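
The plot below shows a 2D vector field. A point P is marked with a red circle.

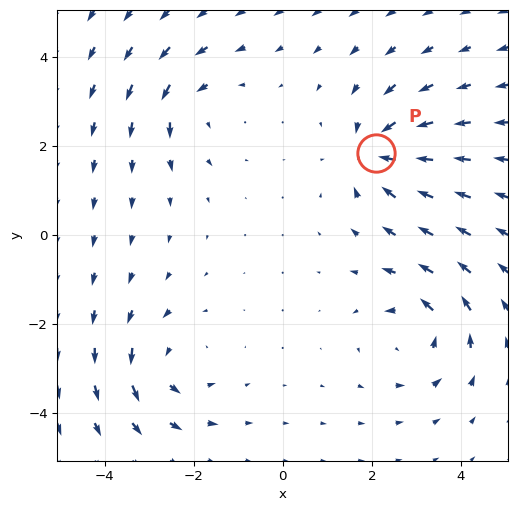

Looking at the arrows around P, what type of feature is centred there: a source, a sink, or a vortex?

At P (2.1, 1.8) the arrows converge inward. Divergence about -7, curl ≈0 — negative divergence with near-zero curl is a sink.

sink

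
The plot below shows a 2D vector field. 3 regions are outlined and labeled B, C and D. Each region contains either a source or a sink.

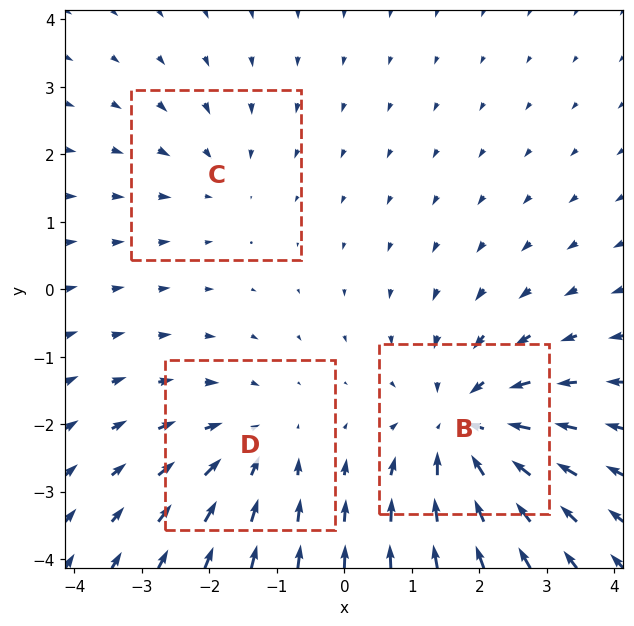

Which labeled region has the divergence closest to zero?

C

Divergence at each region's feature centre — B: about -5, C: about -2, D: about -3. Region C is closest to zero.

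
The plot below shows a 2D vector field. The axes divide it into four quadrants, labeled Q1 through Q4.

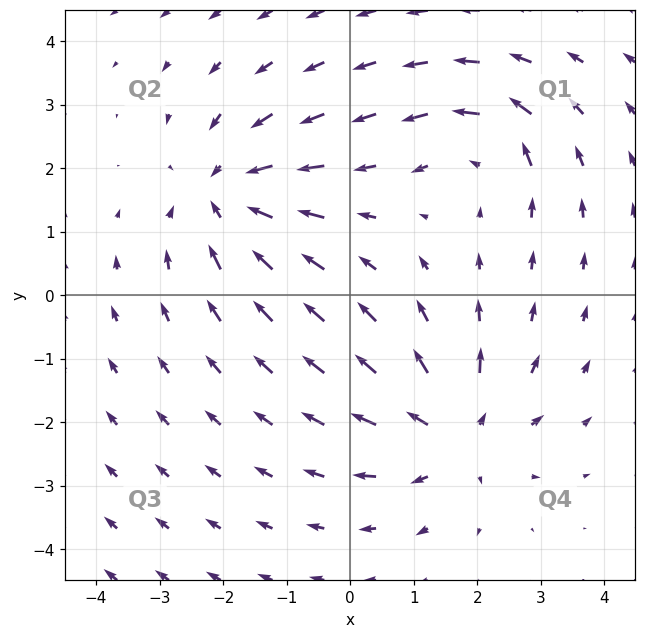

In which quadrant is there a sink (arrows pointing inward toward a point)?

The sink sits at approximately (-2.0, 1.6), which lies in quadrant Q2. The divergence there is about -5, negative as expected for a sink.

Q2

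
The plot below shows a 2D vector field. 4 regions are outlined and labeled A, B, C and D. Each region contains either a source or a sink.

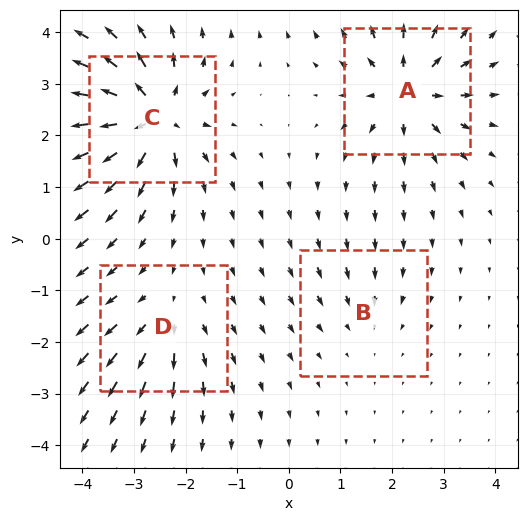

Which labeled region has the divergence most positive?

C

Divergence at each region's feature centre — A: about +7, B: about -2, C: about +9, D: about +4. Region C is most positive.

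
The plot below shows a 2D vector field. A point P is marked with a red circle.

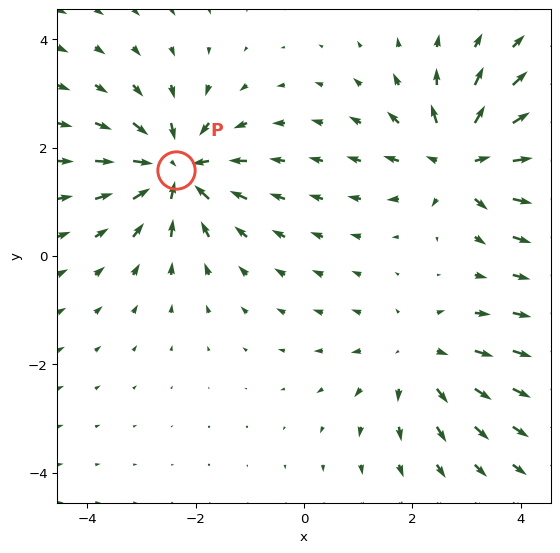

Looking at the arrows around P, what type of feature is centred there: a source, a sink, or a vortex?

At P (-2.4, 1.6) the arrows converge inward. Divergence about -5, curl ≈0 — negative divergence with near-zero curl is a sink.

sink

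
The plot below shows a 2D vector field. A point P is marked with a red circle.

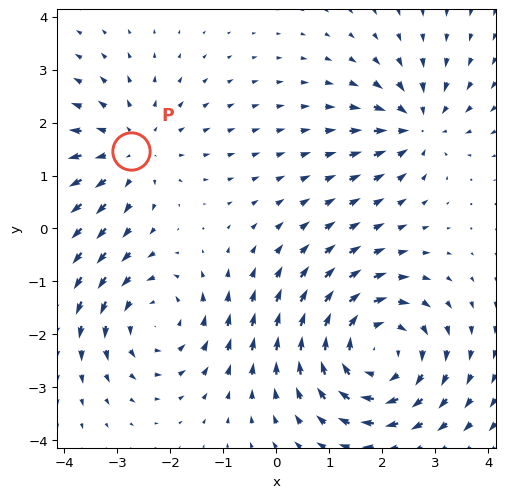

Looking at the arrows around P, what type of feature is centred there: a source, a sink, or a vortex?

source

At P (-2.7, 1.5) the arrows spread outward. Divergence about +3, curl ≈0 — positive divergence with near-zero curl is a source.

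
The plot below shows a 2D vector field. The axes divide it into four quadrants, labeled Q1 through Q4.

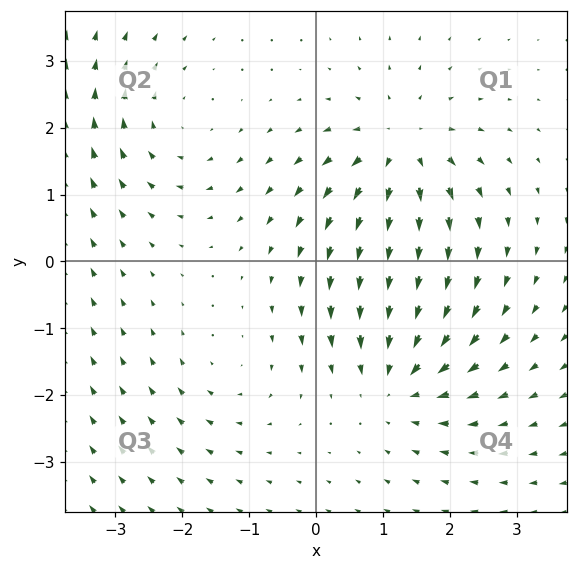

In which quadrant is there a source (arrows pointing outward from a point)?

The source sits at approximately (1.3, 1.7), which lies in quadrant Q1. The divergence there is about +5, positive as expected for a source.

Q1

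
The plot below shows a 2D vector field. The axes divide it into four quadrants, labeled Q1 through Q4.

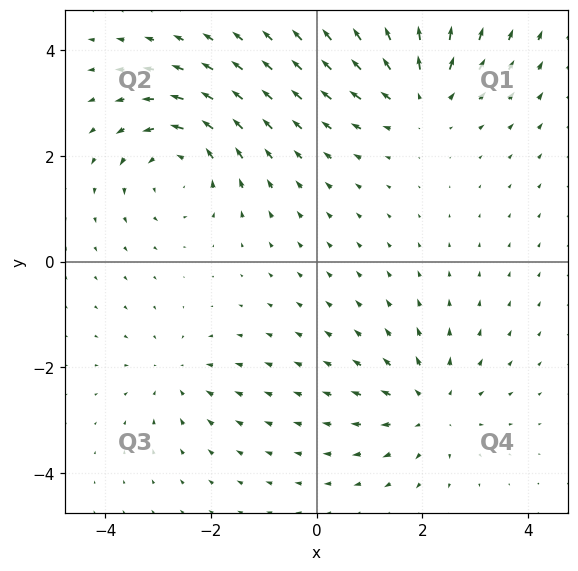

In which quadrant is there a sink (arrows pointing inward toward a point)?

Q3

The sink sits at approximately (-2.7, -2.1), which lies in quadrant Q3. The divergence there is about -3, negative as expected for a sink.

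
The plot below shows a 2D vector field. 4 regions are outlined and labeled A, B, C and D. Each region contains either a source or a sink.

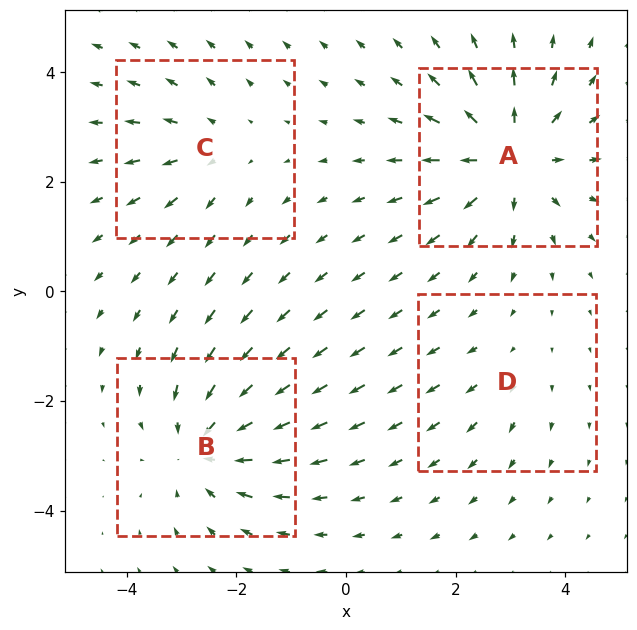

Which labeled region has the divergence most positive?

A

Divergence at each region's feature centre — A: about +6, B: about -5, C: about +3, D: about +2. Region A is most positive.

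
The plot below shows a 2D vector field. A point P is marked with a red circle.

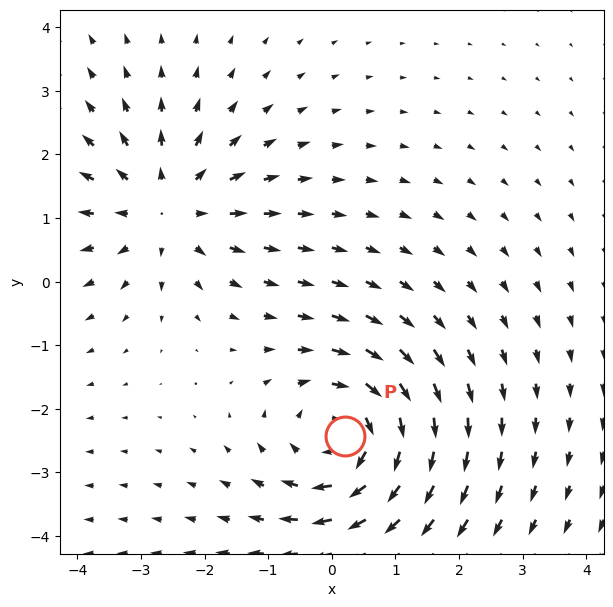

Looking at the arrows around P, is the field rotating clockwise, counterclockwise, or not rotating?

Near P at (0.2, -2.4) the arrows circulate clockwise. The curl (z-component) there is about -4; negative curl means clockwise rotation.

clockwise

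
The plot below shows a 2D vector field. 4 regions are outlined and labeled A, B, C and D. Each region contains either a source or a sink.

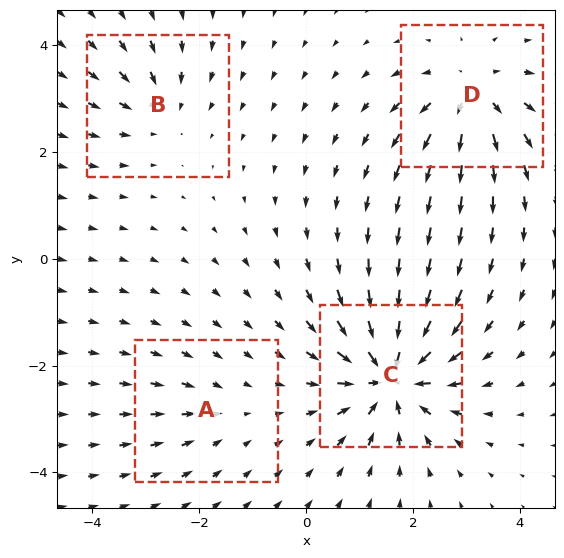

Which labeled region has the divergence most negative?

Divergence at each region's feature centre — A: about -2, B: about -4, C: about -9, D: about +6. Region C is most negative.

C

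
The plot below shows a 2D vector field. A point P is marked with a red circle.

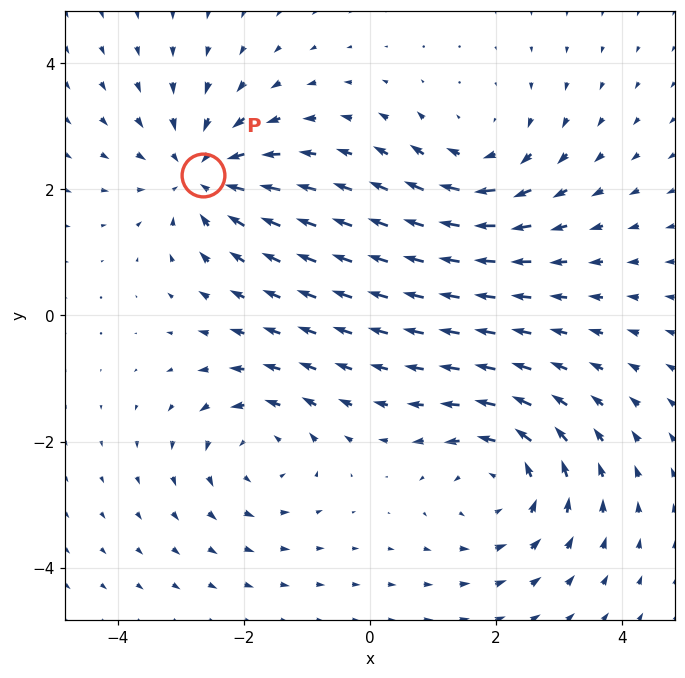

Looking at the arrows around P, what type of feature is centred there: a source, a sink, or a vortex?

At P (-2.6, 2.2) the arrows converge inward. Divergence about -5, curl ≈0 — negative divergence with near-zero curl is a sink.

sink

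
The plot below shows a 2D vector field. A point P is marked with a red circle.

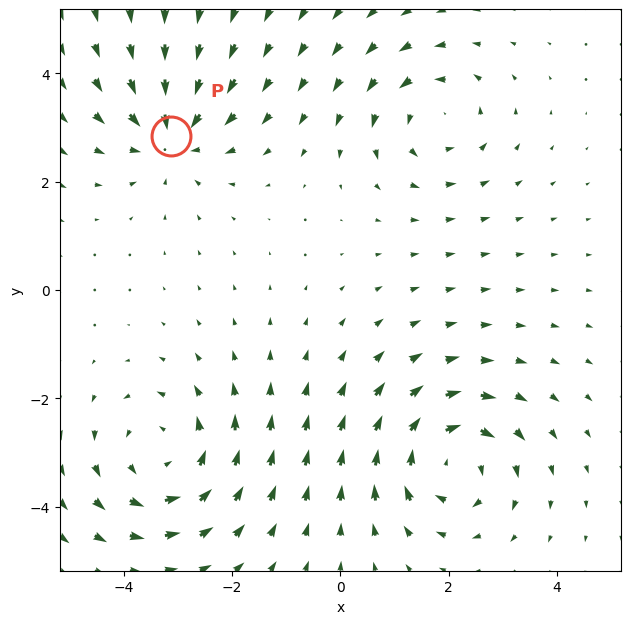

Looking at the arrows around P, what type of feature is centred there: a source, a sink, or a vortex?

sink

At P (-3.1, 2.8) the arrows converge inward. Divergence about -4, curl ≈0 — negative divergence with near-zero curl is a sink.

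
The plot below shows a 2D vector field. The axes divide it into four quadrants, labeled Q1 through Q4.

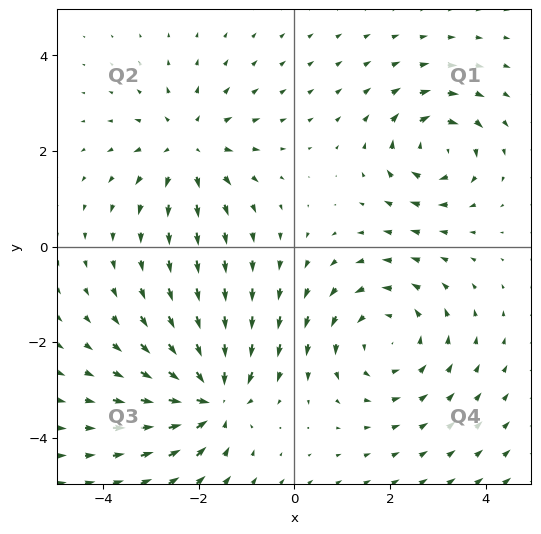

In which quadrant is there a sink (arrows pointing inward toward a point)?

The sink sits at approximately (-1.7, -3.2), which lies in quadrant Q3. The divergence there is about -7, negative as expected for a sink.

Q3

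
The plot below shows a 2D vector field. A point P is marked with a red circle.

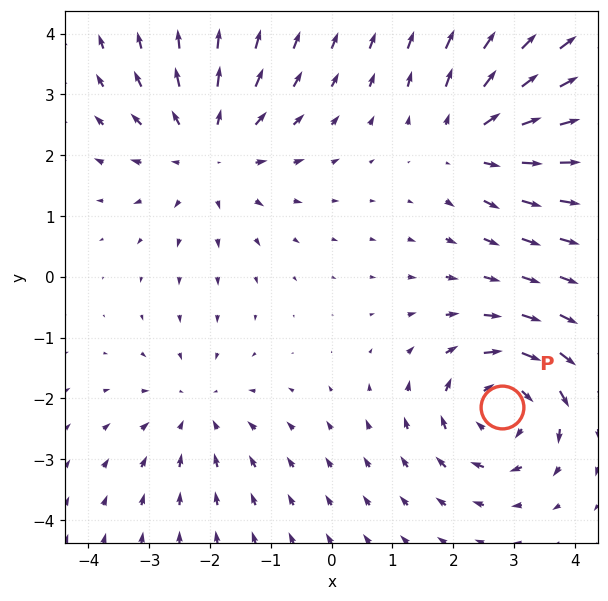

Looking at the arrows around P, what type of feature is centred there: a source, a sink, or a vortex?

vortex

At P (2.8, -2.1) the arrows circulate clockwise. Divergence ≈0, curl about -5 — near-zero divergence with nonzero curl is a vortex.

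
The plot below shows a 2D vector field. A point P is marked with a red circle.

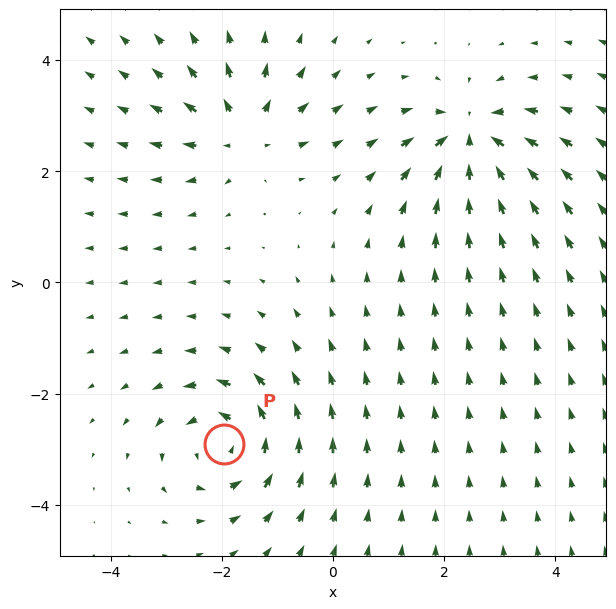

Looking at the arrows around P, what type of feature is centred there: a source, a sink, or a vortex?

At P (-2.0, -2.9) the arrows circulate counterclockwise. Divergence ≈0, curl about +6 — near-zero divergence with nonzero curl is a vortex.

vortex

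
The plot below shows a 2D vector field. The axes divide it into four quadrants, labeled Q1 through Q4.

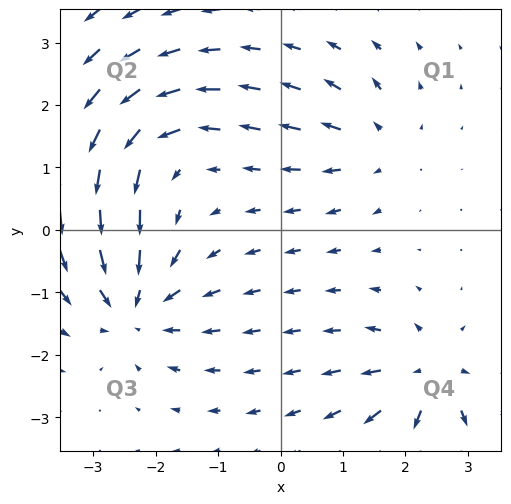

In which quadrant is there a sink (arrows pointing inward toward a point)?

The sink sits at approximately (-2.3, -1.2), which lies in quadrant Q3. The divergence there is about -5, negative as expected for a sink.

Q3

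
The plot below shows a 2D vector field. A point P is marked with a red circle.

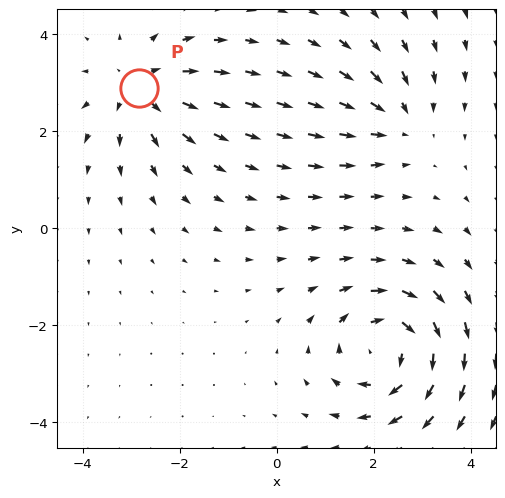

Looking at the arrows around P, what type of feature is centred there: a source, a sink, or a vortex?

source

At P (-2.8, 2.9) the arrows spread outward. Divergence about +4, curl ≈0 — positive divergence with near-zero curl is a source.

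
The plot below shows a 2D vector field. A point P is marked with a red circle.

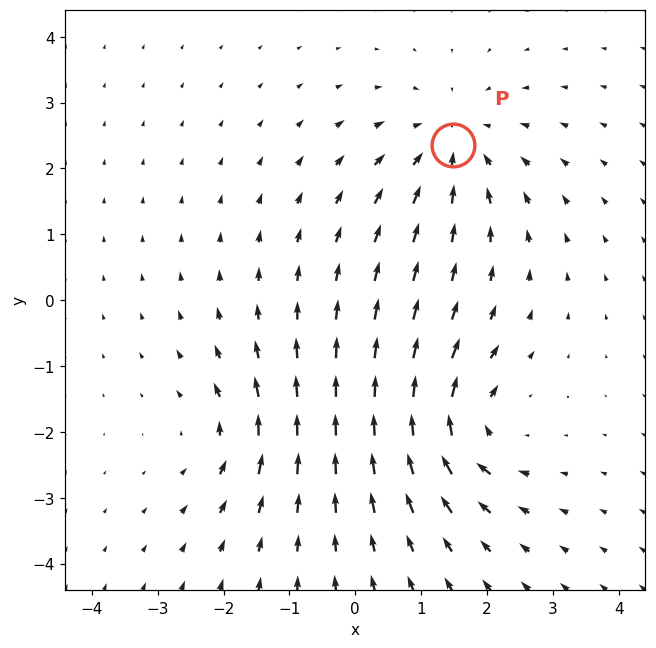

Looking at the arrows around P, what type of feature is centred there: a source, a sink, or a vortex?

sink

At P (1.5, 2.4) the arrows converge inward. Divergence about -3, curl ≈0 — negative divergence with near-zero curl is a sink.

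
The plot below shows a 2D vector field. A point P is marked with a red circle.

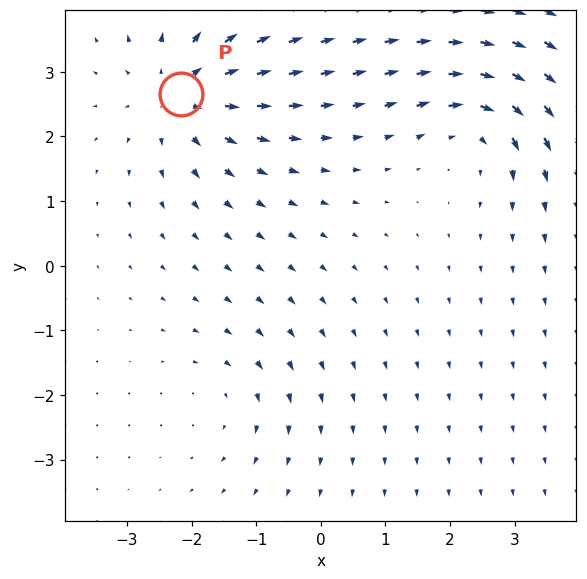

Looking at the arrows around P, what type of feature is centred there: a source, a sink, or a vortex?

At P (-2.2, 2.7) the arrows spread outward. Divergence about +5, curl ≈0 — positive divergence with near-zero curl is a source.

source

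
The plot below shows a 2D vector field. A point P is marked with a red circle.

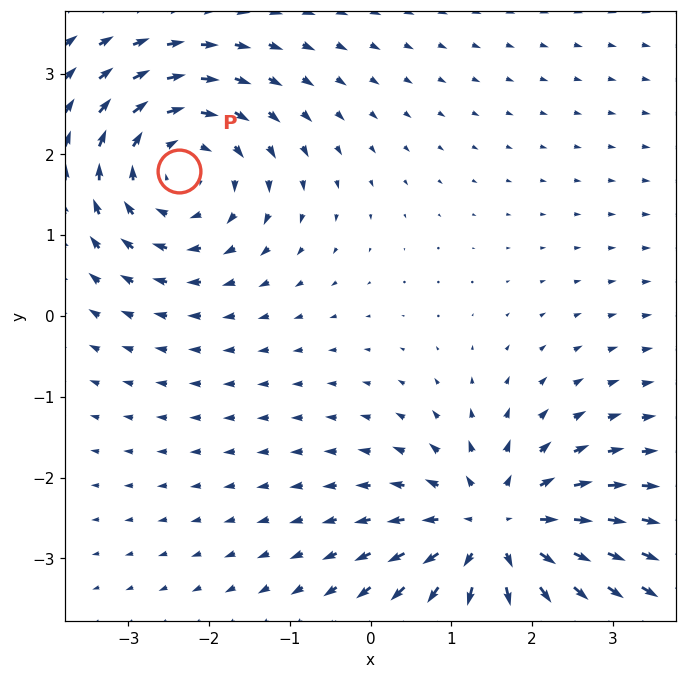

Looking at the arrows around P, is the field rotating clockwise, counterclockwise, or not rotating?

Near P at (-2.4, 1.8) the arrows circulate clockwise. The curl (z-component) there is about -4; negative curl means clockwise rotation.

clockwise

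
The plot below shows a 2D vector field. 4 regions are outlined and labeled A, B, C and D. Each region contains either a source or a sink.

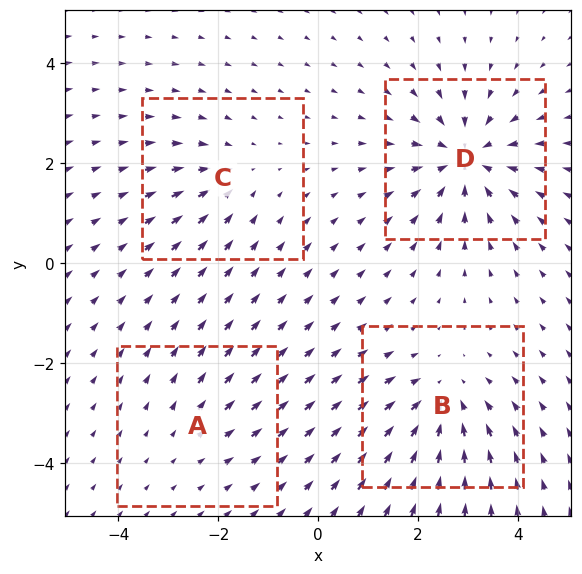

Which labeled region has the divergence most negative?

D

Divergence at each region's feature centre — A: about +2, B: about -5, C: about -3, D: about -7. Region D is most negative.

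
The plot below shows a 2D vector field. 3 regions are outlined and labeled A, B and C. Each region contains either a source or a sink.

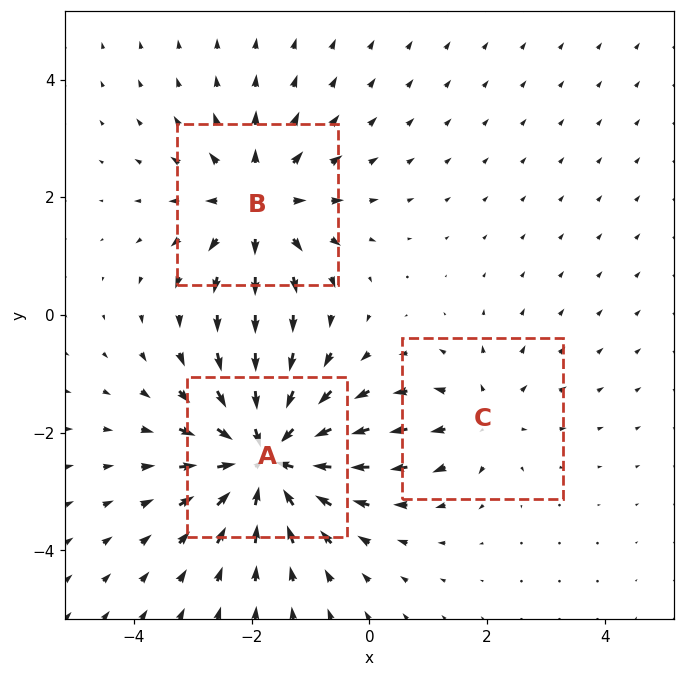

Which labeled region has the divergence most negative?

Divergence at each region's feature centre — A: about -5, B: about +3, C: about +2. Region A is most negative.

A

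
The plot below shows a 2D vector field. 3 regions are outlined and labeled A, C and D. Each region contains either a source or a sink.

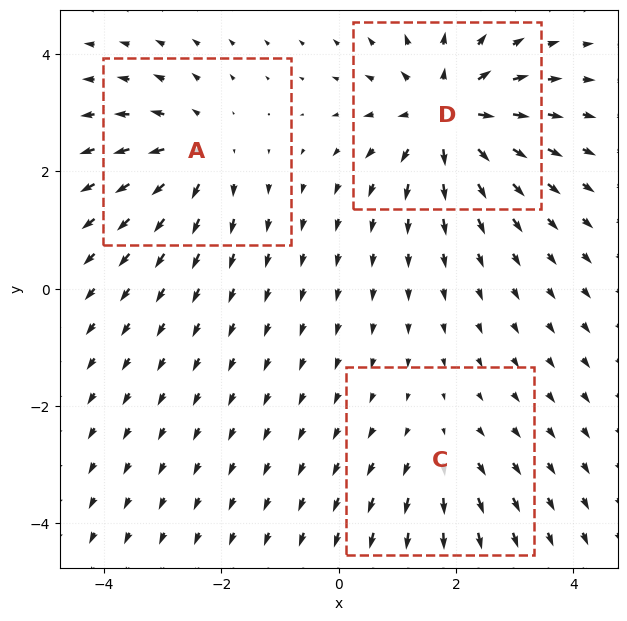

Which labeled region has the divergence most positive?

Divergence at each region's feature centre — A: about +3, C: about +2, D: about +5. Region D is most positive.

D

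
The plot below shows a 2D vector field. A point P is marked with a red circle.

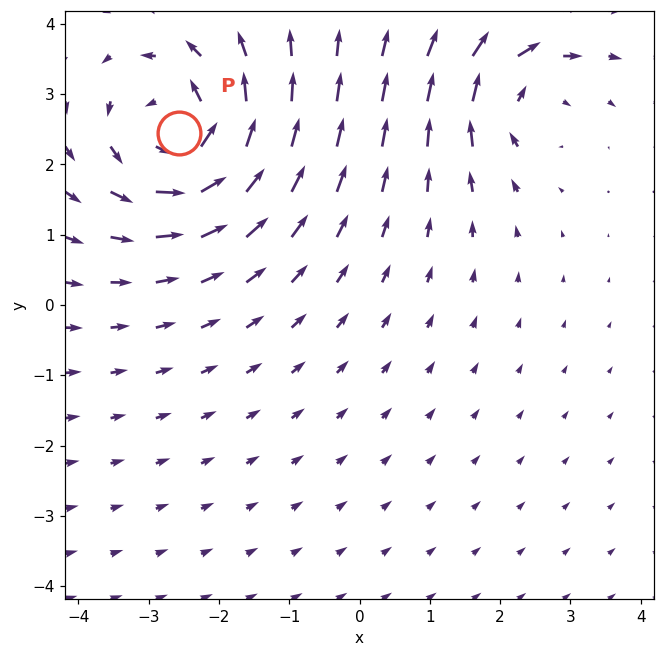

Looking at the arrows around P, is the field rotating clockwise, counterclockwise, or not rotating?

counterclockwise

Near P at (-2.6, 2.4) the arrows circulate counterclockwise. The curl (z-component) there is about +5; positive curl means counterclockwise rotation.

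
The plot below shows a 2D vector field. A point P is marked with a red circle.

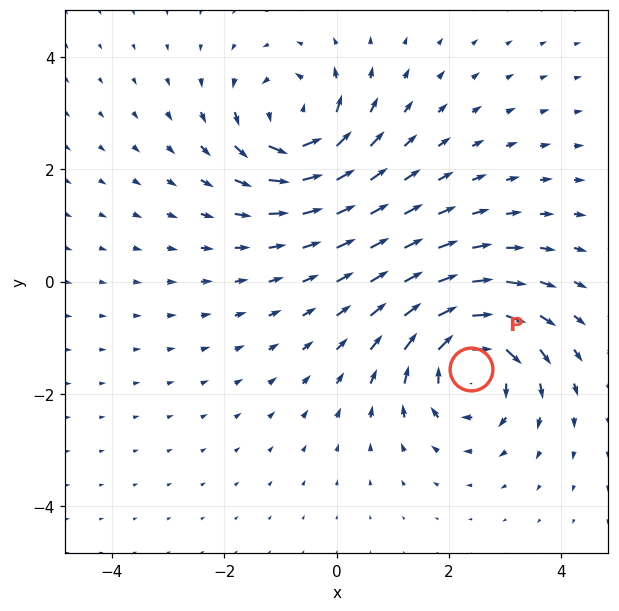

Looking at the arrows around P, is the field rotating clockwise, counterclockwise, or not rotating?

clockwise

Near P at (2.4, -1.5) the arrows circulate clockwise. The curl (z-component) there is about -6; negative curl means clockwise rotation.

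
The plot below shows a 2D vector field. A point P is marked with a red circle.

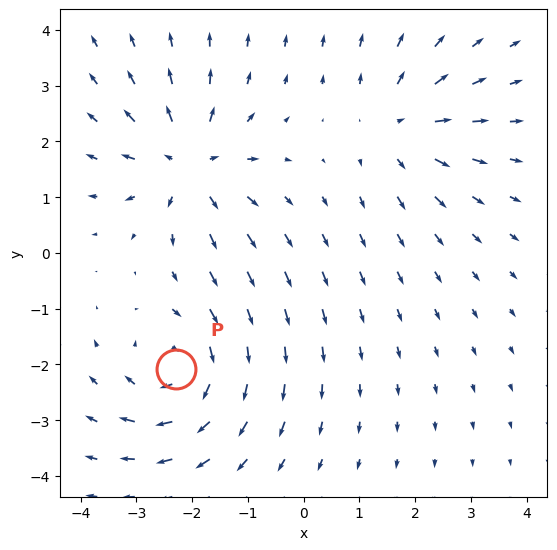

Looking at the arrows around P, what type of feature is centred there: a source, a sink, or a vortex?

At P (-2.3, -2.1) the arrows circulate clockwise. Divergence ≈0, curl about -5 — near-zero divergence with nonzero curl is a vortex.

vortex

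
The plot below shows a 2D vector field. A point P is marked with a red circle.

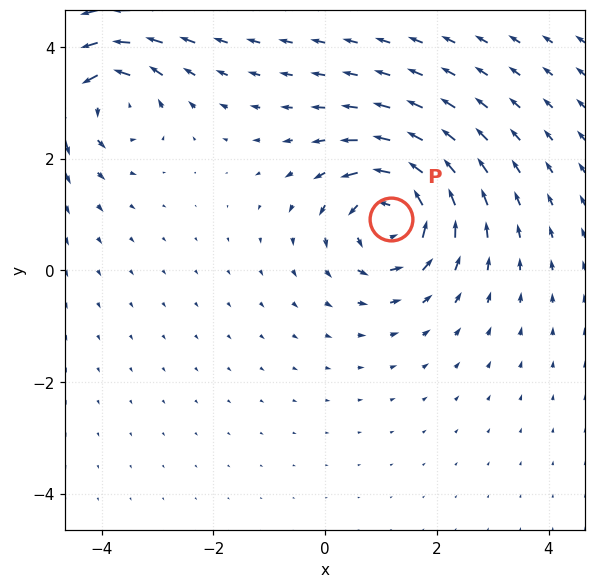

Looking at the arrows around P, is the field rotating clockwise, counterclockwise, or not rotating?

Near P at (1.2, 0.9) the arrows circulate counterclockwise. The curl (z-component) there is about +5; positive curl means counterclockwise rotation.

counterclockwise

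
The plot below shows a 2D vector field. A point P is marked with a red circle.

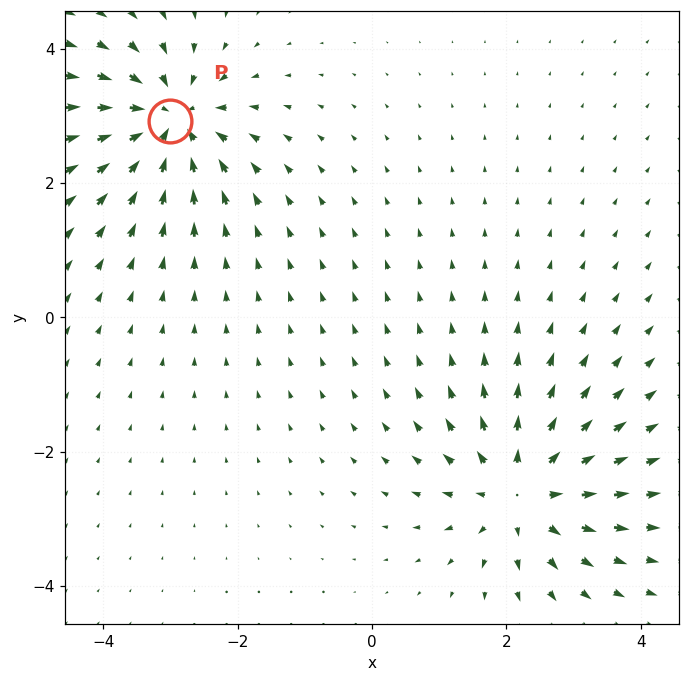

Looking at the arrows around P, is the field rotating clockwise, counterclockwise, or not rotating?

not rotating

Near P at (-3.0, 2.9) the arrows show no circulation. The curl there is ≈0.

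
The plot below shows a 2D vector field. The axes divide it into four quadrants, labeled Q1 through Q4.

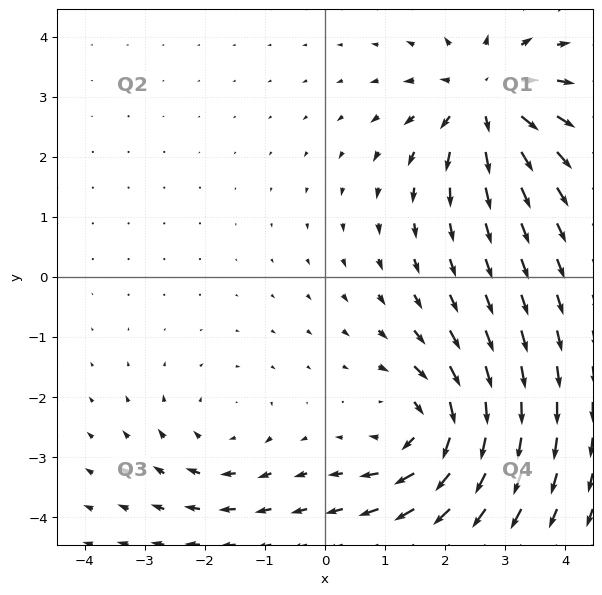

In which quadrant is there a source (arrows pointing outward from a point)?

Q1

The source sits at approximately (2.7, 3.0), which lies in quadrant Q1. The divergence there is about +5, positive as expected for a source.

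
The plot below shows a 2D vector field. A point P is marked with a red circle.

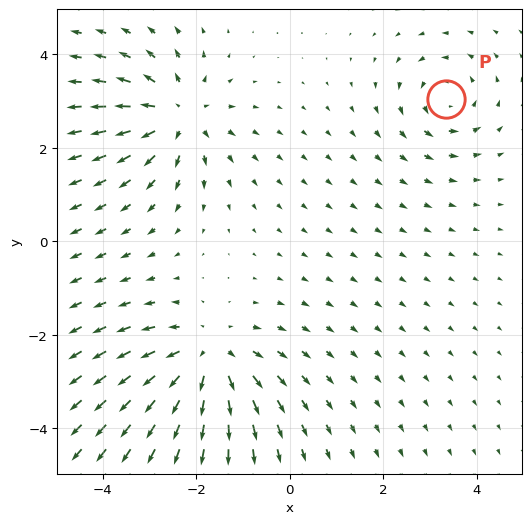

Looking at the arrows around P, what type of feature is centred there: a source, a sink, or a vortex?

At P (3.3, 3.0) the arrows circulate counterclockwise. Divergence ≈0, curl about +3 — near-zero divergence with nonzero curl is a vortex.

vortex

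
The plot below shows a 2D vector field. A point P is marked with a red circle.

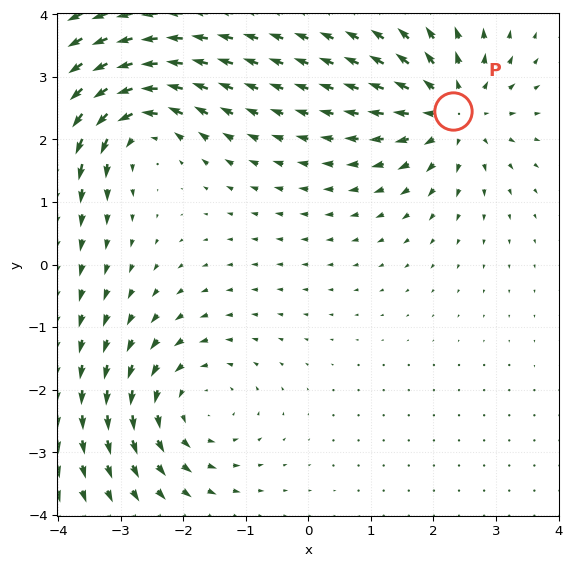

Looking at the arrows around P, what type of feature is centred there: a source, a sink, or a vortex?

source

At P (2.3, 2.5) the arrows spread outward. Divergence about +6, curl ≈0 — positive divergence with near-zero curl is a source.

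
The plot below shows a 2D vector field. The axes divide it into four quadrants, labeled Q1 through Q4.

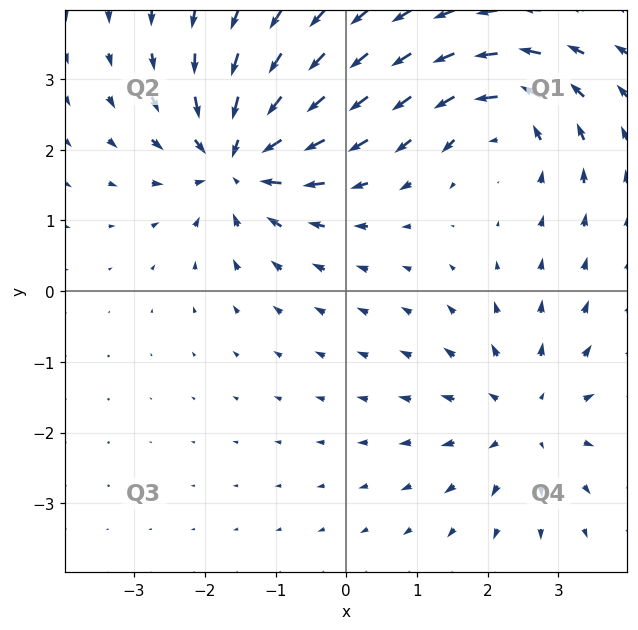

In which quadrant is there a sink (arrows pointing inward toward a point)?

The sink sits at approximately (-1.5, 1.9), which lies in quadrant Q2. The divergence there is about -6, negative as expected for a sink.

Q2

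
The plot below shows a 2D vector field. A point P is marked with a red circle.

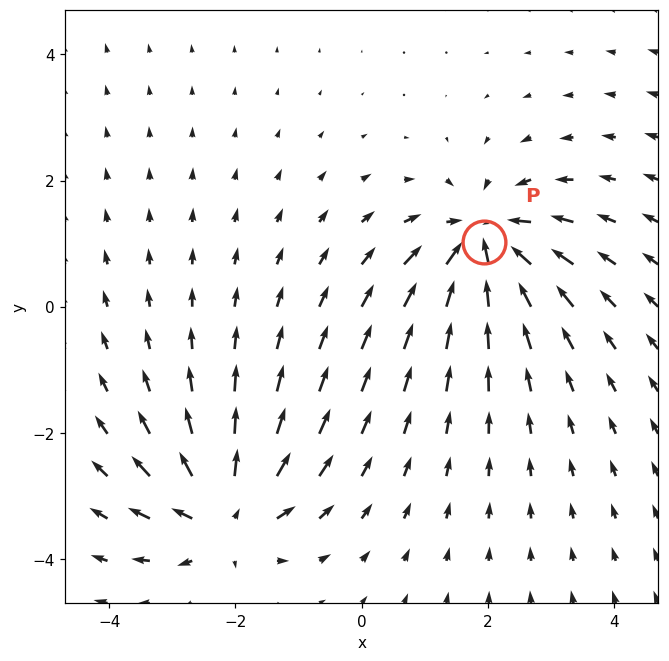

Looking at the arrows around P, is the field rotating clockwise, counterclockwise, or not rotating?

not rotating

Near P at (1.9, 1.0) the arrows show no circulation. The curl there is ≈0.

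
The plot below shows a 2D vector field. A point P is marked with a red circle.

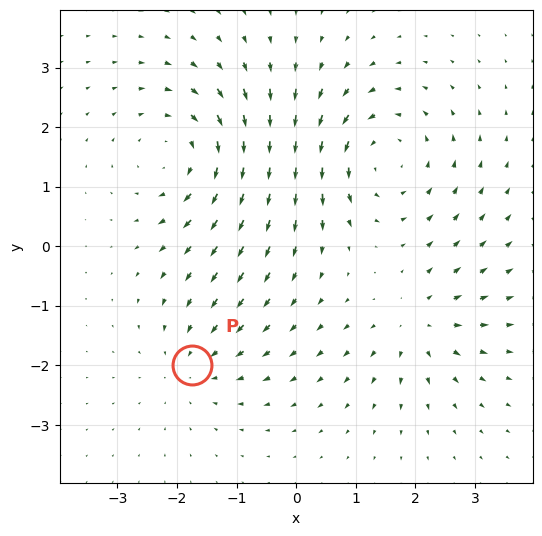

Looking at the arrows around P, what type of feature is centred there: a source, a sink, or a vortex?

At P (-1.7, -2.0) the arrows converge inward. Divergence about -3, curl ≈0 — negative divergence with near-zero curl is a sink.

sink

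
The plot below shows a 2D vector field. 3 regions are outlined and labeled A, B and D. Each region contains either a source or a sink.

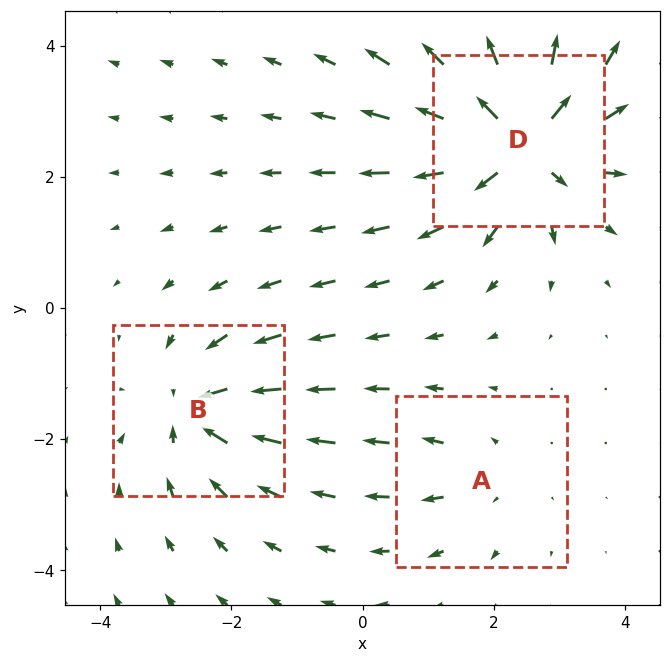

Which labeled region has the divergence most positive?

D

Divergence at each region's feature centre — A: about +2, B: about -4, D: about +6. Region D is most positive.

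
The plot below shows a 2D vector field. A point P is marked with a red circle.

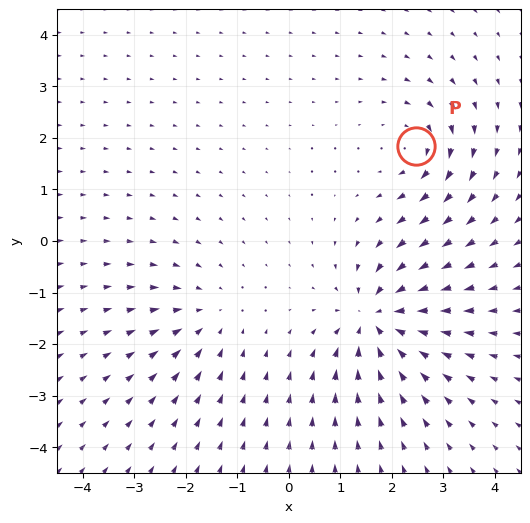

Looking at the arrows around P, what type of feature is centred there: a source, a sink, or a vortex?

At P (2.5, 1.8) the arrows circulate clockwise. Divergence ≈0, curl about -4 — near-zero divergence with nonzero curl is a vortex.

vortex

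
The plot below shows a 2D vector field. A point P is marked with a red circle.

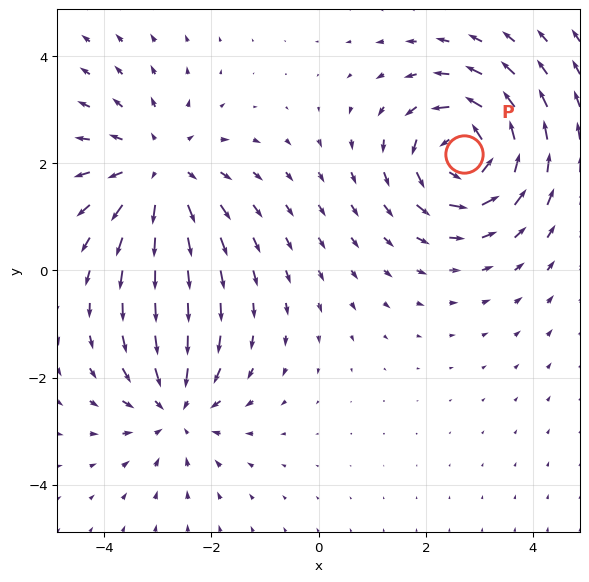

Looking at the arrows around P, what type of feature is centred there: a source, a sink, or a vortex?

vortex

At P (2.7, 2.2) the arrows circulate counterclockwise. Divergence ≈0, curl about +6 — near-zero divergence with nonzero curl is a vortex.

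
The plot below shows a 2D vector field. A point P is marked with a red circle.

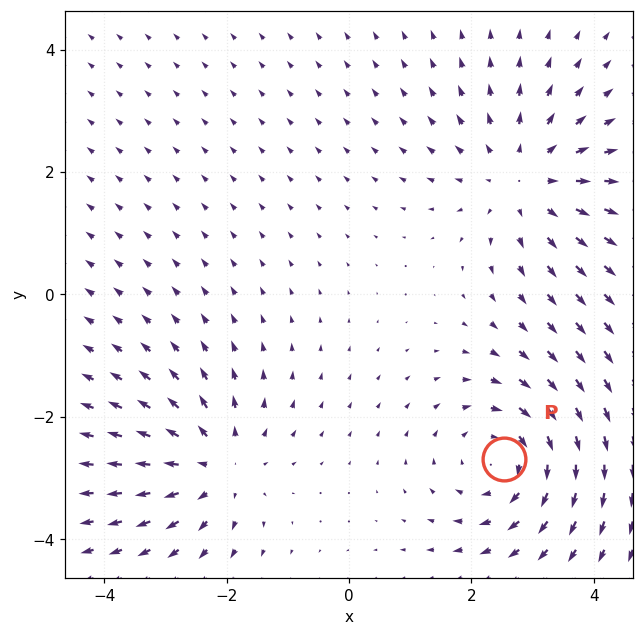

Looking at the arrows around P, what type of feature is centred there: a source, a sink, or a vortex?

vortex

At P (2.5, -2.7) the arrows circulate clockwise. Divergence ≈0, curl about -3 — near-zero divergence with nonzero curl is a vortex.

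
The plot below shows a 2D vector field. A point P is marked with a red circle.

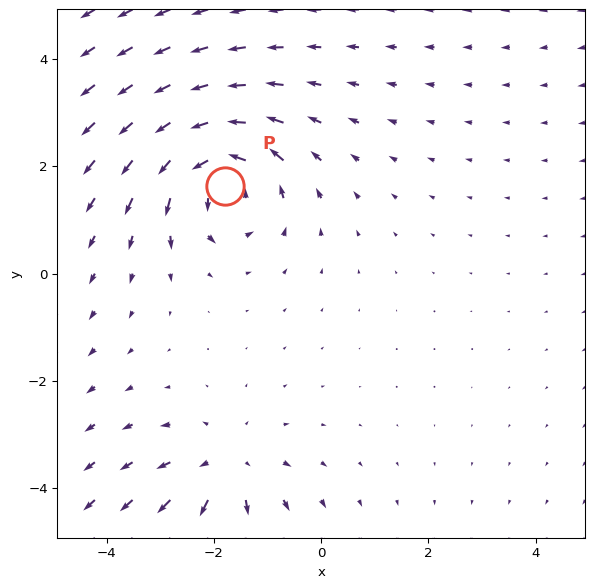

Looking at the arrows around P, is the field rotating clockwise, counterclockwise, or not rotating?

Near P at (-1.8, 1.6) the arrows circulate counterclockwise. The curl (z-component) there is about +5; positive curl means counterclockwise rotation.

counterclockwise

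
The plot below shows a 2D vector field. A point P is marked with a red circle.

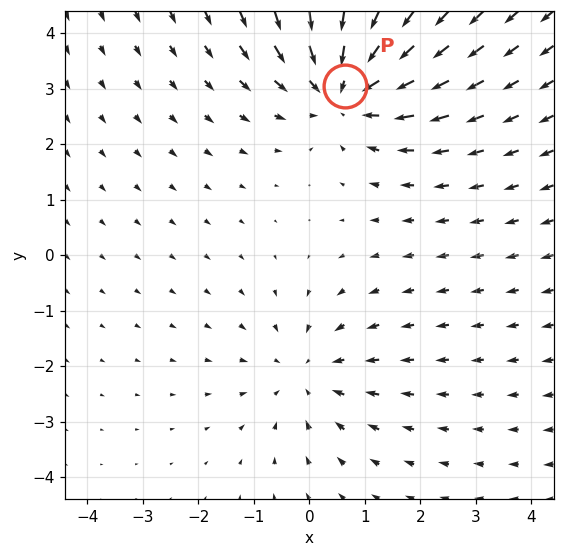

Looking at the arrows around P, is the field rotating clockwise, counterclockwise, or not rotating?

Near P at (0.6, 3.1) the arrows show no circulation. The curl there is ≈0.

not rotating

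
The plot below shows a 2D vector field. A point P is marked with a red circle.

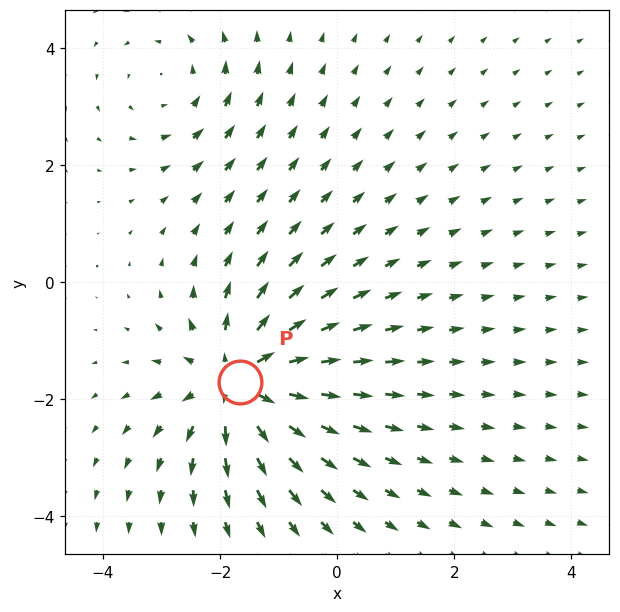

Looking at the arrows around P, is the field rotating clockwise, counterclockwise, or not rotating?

not rotating

Near P at (-1.7, -1.7) the arrows show no circulation. The curl there is ≈0.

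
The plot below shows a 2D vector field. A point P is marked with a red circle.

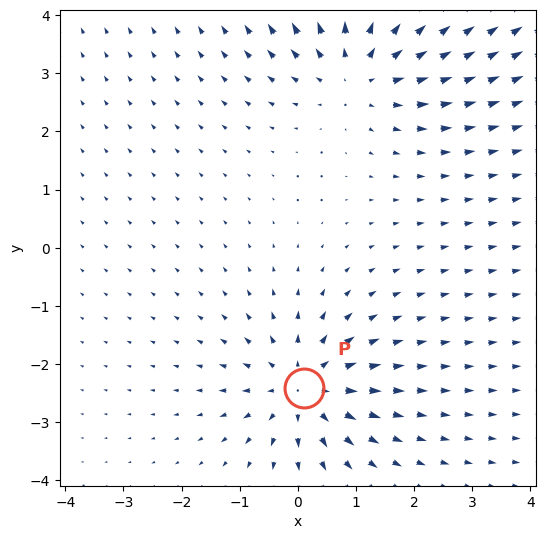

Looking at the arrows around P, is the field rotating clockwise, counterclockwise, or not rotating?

not rotating

Near P at (0.1, -2.4) the arrows show no circulation. The curl there is ≈0.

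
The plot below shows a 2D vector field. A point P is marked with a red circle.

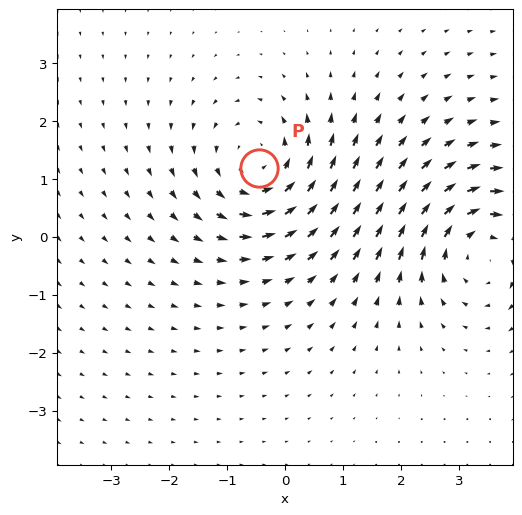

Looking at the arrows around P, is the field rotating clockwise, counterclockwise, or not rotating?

counterclockwise

Near P at (-0.4, 1.2) the arrows circulate counterclockwise. The curl (z-component) there is about +3; positive curl means counterclockwise rotation.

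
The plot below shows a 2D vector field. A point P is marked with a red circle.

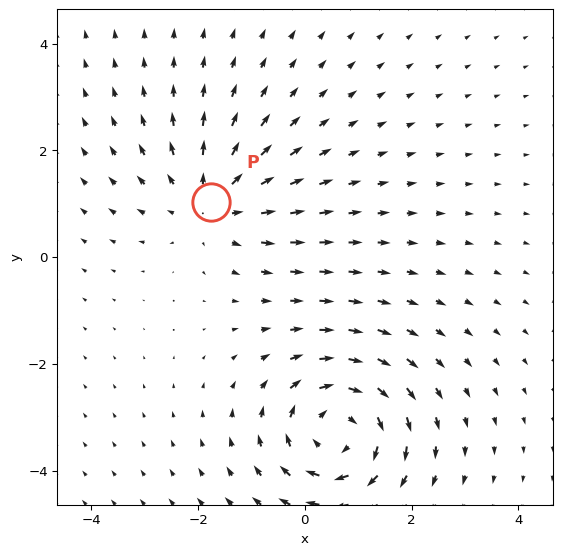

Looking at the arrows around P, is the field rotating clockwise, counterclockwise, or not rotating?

not rotating

Near P at (-1.8, 1.0) the arrows show no circulation. The curl there is ≈0.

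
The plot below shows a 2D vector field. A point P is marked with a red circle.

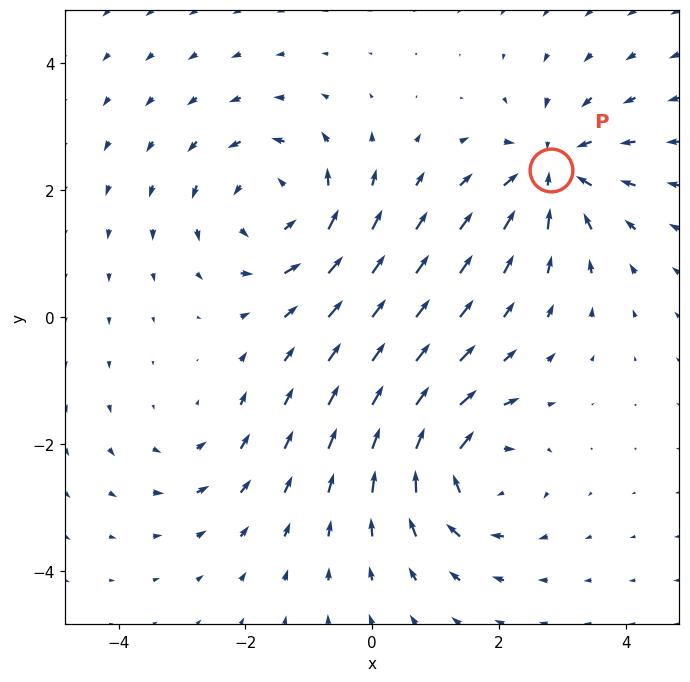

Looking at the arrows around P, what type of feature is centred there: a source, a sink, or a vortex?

At P (2.8, 2.3) the arrows converge inward. Divergence about -5, curl ≈0 — negative divergence with near-zero curl is a sink.

sink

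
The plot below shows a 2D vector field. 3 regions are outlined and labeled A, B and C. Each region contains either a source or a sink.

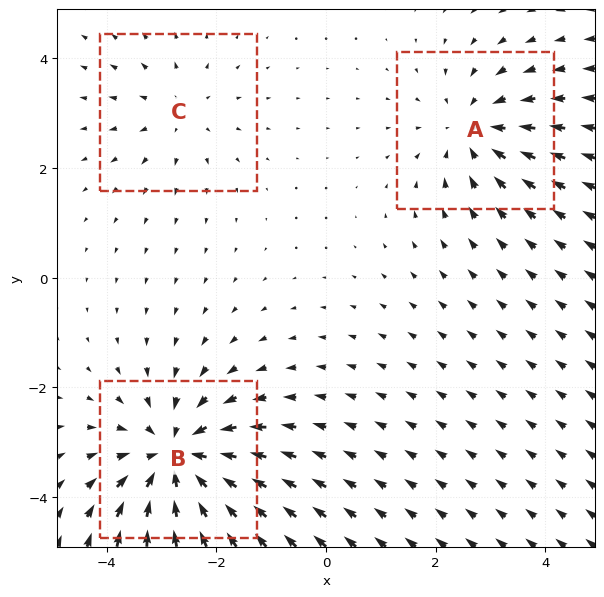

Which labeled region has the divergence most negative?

Divergence at each region's feature centre — A: about -3, B: about -5, C: about +2. Region B is most negative.

B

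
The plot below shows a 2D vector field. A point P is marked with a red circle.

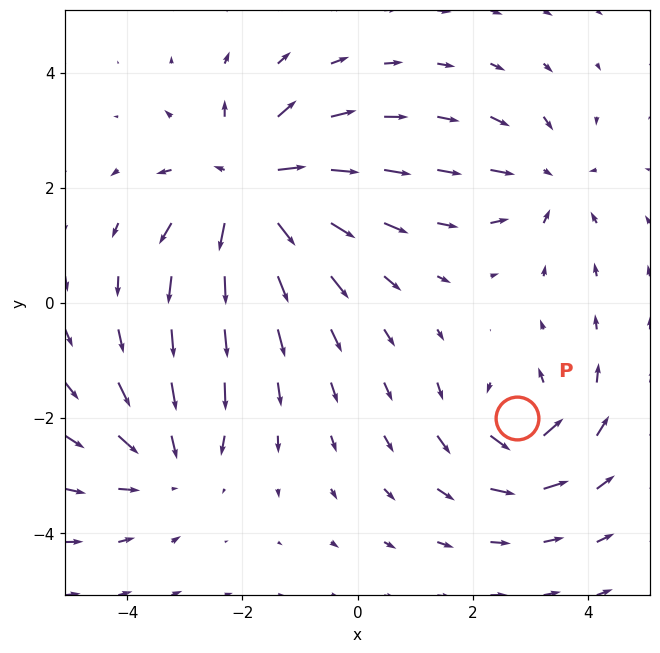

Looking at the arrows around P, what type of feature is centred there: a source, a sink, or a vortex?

At P (2.8, -2.0) the arrows circulate counterclockwise. Divergence ≈0, curl about +4 — near-zero divergence with nonzero curl is a vortex.

vortex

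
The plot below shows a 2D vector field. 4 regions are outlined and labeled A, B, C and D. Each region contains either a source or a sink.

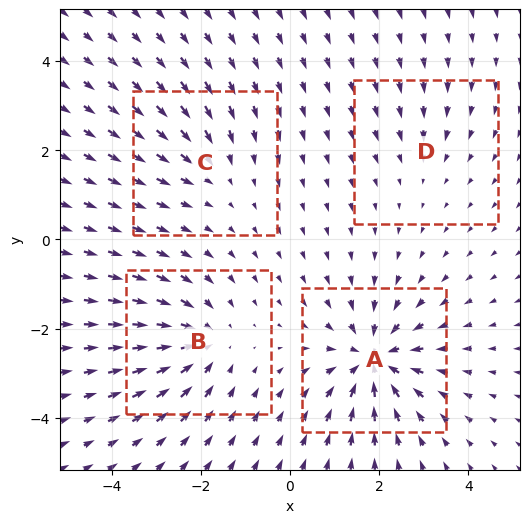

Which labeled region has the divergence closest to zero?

Divergence at each region's feature centre — A: about -8, B: about -5, C: about -3, D: about -2. Region D is closest to zero.

D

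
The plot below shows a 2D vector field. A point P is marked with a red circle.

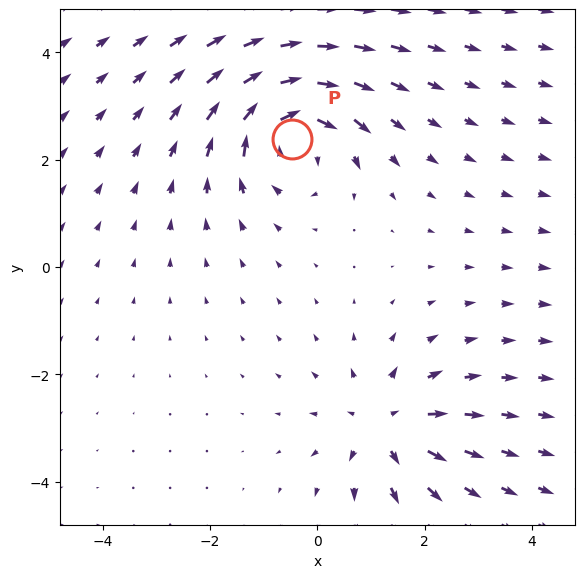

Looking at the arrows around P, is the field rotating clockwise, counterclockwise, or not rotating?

Near P at (-0.5, 2.4) the arrows circulate clockwise. The curl (z-component) there is about -4; negative curl means clockwise rotation.

clockwise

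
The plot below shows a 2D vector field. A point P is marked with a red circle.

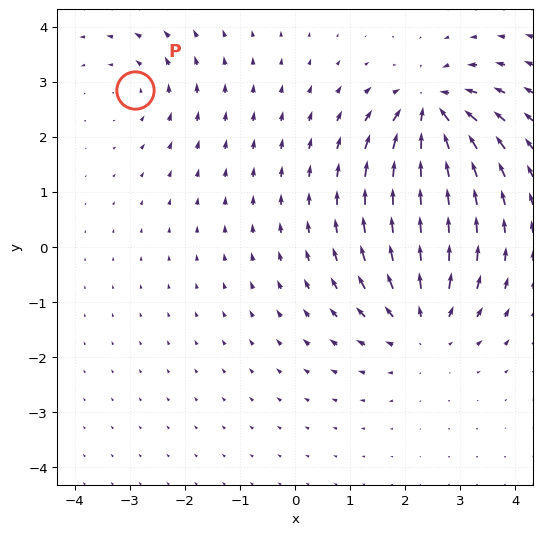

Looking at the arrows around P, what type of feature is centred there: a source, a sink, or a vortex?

At P (-2.9, 2.8) the arrows circulate counterclockwise. Divergence ≈0, curl about +3 — near-zero divergence with nonzero curl is a vortex.

vortex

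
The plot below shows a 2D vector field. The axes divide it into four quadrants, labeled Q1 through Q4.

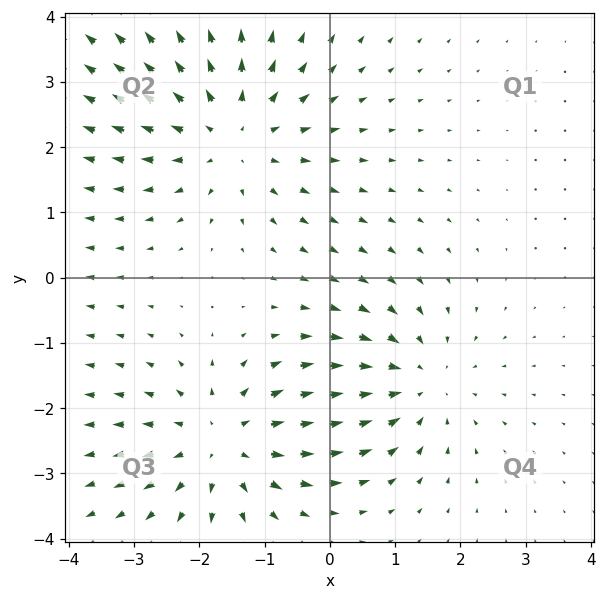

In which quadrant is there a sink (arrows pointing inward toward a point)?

The sink sits at approximately (1.3, -1.6), which lies in quadrant Q4. The divergence there is about -3, negative as expected for a sink.

Q4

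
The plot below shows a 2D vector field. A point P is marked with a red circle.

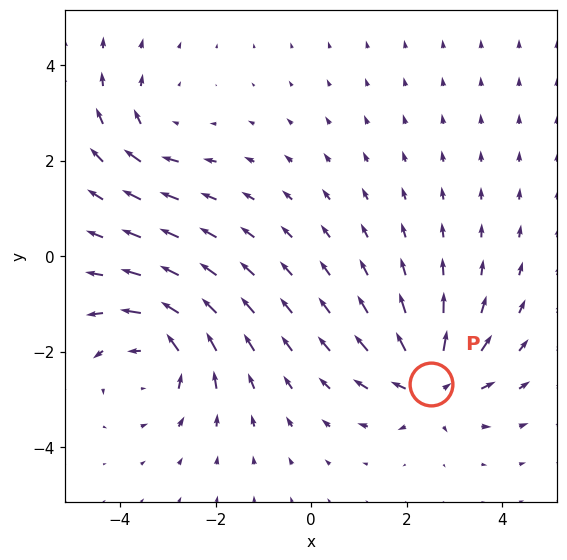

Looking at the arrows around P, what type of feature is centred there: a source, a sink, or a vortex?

source

At P (2.5, -2.7) the arrows spread outward. Divergence about +5, curl ≈0 — positive divergence with near-zero curl is a source.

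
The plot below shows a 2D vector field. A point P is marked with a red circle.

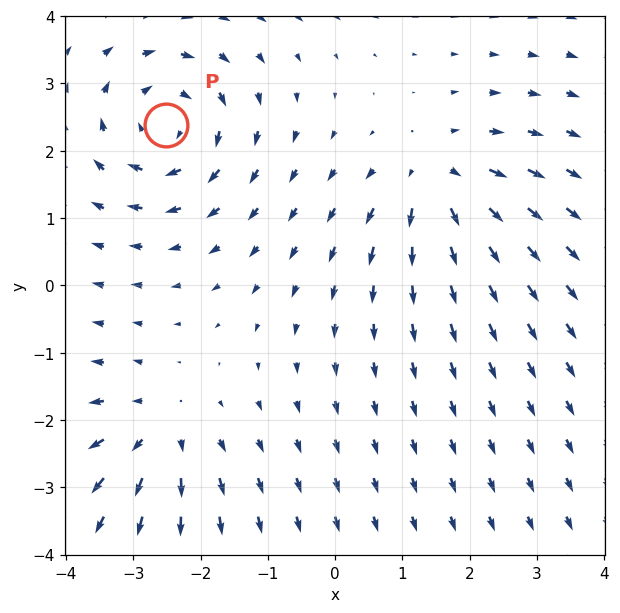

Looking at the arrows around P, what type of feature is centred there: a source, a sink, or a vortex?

At P (-2.5, 2.4) the arrows circulate clockwise. Divergence ≈0, curl about -6 — near-zero divergence with nonzero curl is a vortex.

vortex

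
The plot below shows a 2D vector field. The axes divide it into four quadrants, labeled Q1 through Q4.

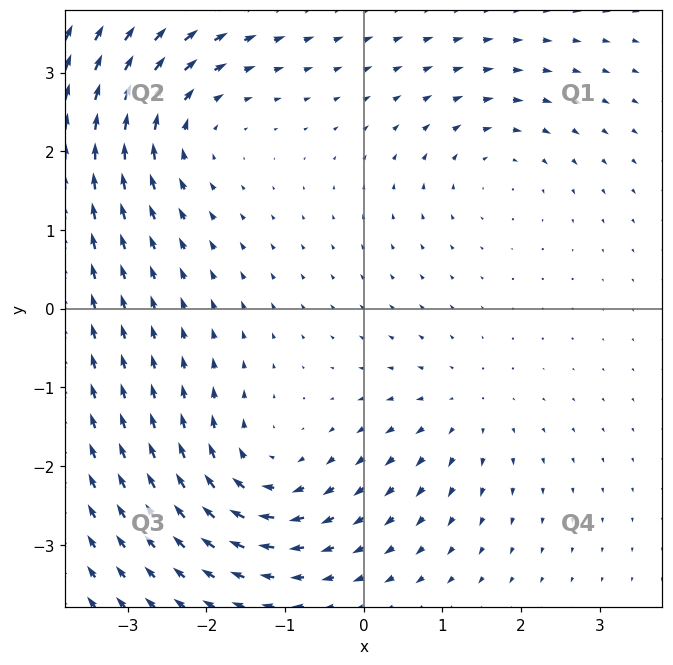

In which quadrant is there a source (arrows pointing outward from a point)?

The source sits at approximately (1.2, -1.3), which lies in quadrant Q4. The divergence there is about +3, positive as expected for a source.

Q4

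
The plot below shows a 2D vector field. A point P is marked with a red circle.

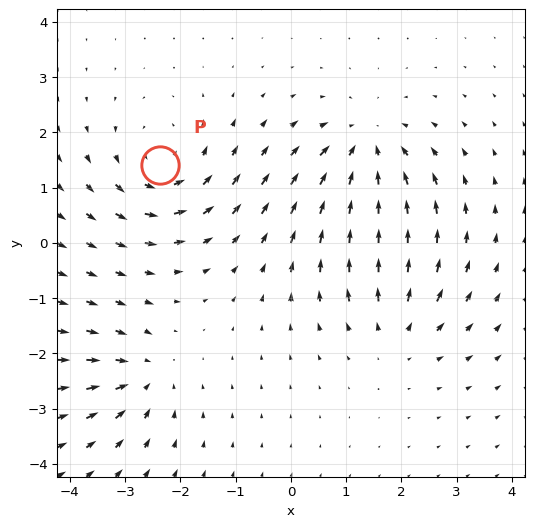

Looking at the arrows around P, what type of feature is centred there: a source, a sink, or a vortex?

vortex

At P (-2.4, 1.4) the arrows circulate counterclockwise. Divergence ≈0, curl about +4 — near-zero divergence with nonzero curl is a vortex.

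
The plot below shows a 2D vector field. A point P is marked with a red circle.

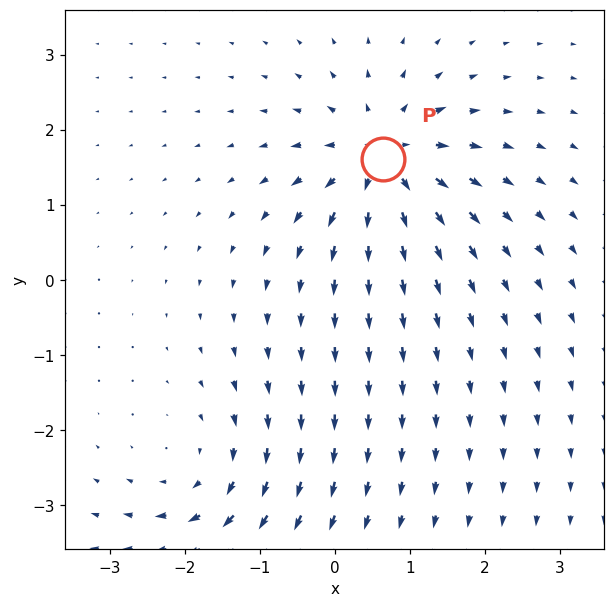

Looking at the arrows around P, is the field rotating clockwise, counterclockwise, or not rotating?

Near P at (0.6, 1.6) the arrows show no circulation. The curl there is ≈0.

not rotating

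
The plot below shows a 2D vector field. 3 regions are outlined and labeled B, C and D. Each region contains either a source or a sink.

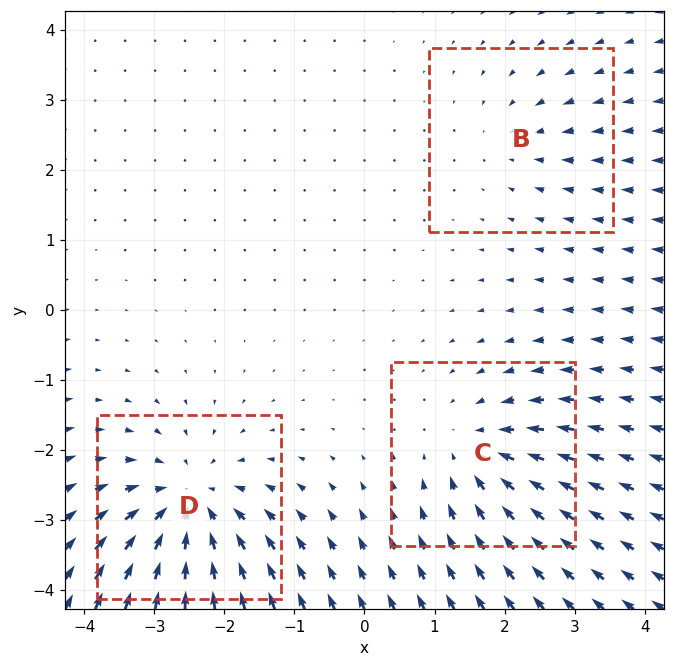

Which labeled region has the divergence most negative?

D

Divergence at each region's feature centre — B: about -2, C: about -4, D: about -5. Region D is most negative.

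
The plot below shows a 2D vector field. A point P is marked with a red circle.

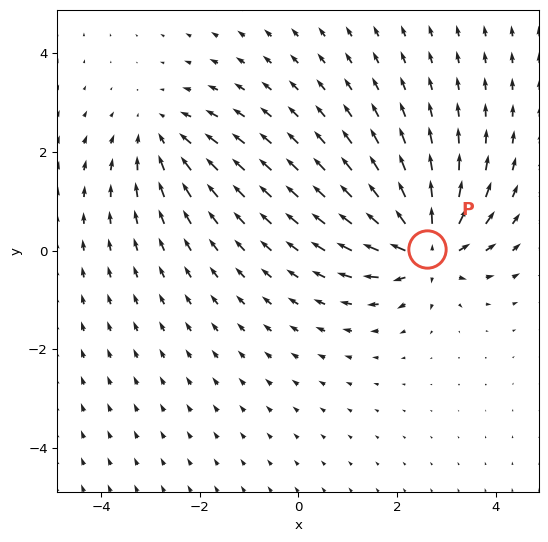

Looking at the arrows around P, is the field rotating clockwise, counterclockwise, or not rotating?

Near P at (2.6, 0.0) the arrows show no circulation. The curl there is ≈0.

not rotating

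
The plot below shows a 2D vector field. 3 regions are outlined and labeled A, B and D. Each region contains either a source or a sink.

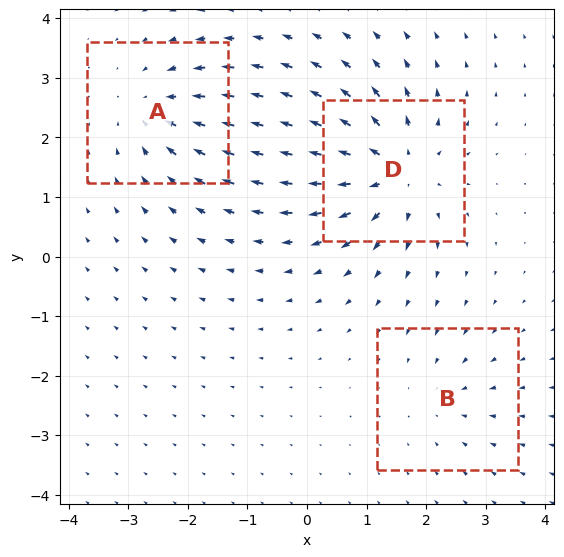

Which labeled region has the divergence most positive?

Divergence at each region's feature centre — A: about -4, B: about -2, D: about +5. Region D is most positive.

D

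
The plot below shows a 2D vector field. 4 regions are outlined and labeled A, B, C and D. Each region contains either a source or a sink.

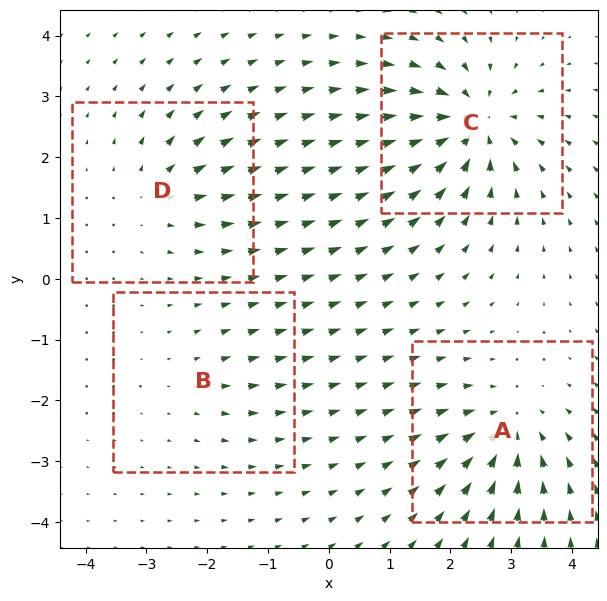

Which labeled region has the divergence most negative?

Divergence at each region's feature centre — A: about -6, B: about +2, C: about -8, D: about +4. Region C is most negative.

C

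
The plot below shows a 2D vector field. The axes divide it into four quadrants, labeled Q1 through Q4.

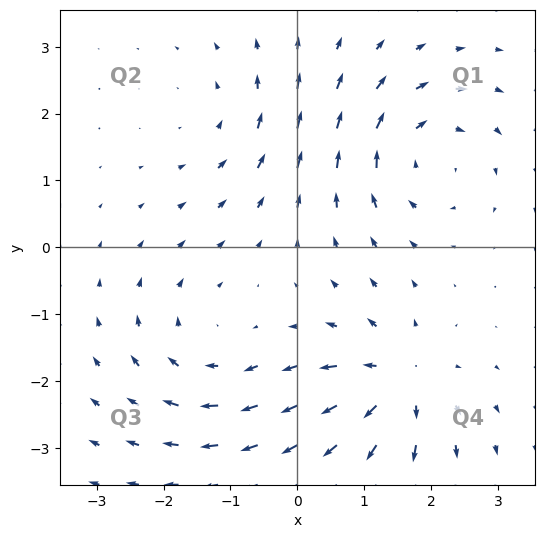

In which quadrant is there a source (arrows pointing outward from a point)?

Q4

The source sits at approximately (1.5, -2.0), which lies in quadrant Q4. The divergence there is about +6, positive as expected for a source.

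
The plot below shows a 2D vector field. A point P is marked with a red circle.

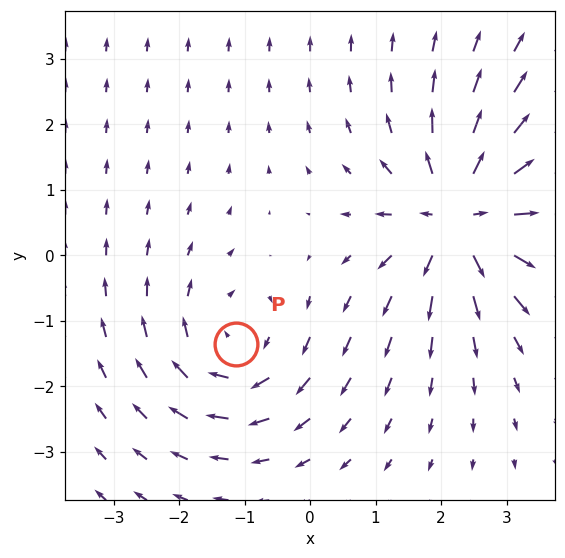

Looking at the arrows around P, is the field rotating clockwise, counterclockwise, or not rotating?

Near P at (-1.1, -1.4) the arrows circulate clockwise. The curl (z-component) there is about -3; negative curl means clockwise rotation.

clockwise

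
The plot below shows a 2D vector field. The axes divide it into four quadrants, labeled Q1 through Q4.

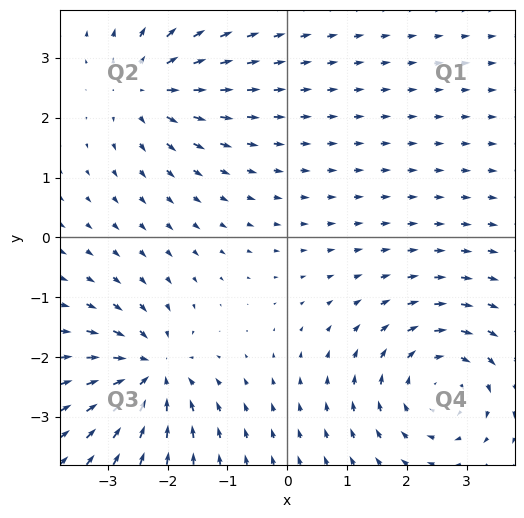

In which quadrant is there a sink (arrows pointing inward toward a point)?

Q3

The sink sits at approximately (-2.3, -2.3), which lies in quadrant Q3. The divergence there is about -6, negative as expected for a sink.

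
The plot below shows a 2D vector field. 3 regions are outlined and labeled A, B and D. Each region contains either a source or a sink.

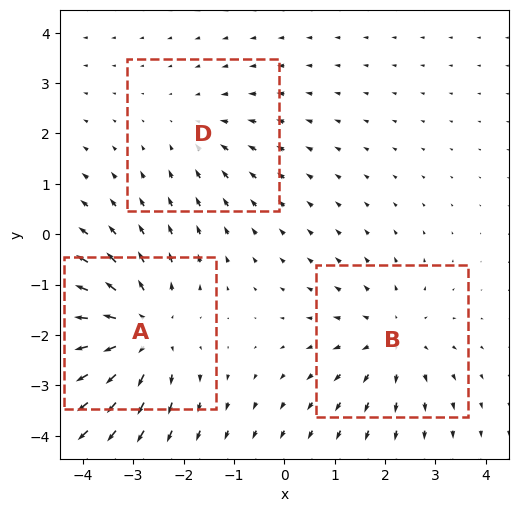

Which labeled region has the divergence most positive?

Divergence at each region's feature centre — A: about +4, B: about +3, D: about -2. Region A is most positive.

A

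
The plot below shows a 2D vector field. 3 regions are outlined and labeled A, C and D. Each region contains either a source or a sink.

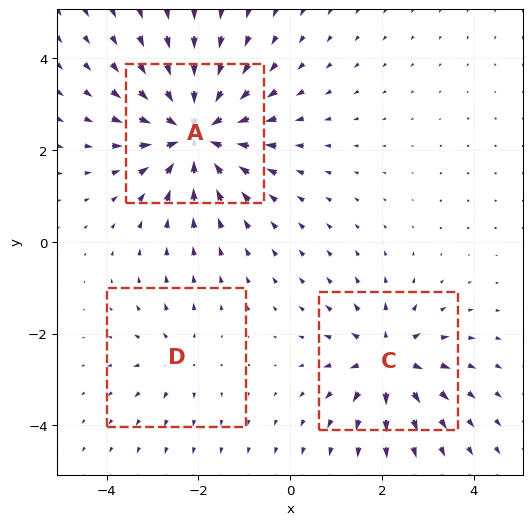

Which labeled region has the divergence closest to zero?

D

Divergence at each region's feature centre — A: about -7, C: about +4, D: about +2. Region D is closest to zero.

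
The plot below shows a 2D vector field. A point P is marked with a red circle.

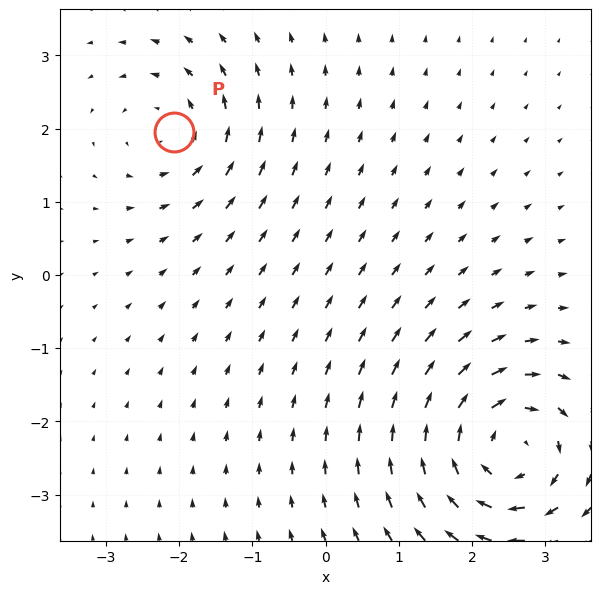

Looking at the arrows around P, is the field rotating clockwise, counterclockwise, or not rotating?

counterclockwise

Near P at (-2.1, 2.0) the arrows circulate counterclockwise. The curl (z-component) there is about +3; positive curl means counterclockwise rotation.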